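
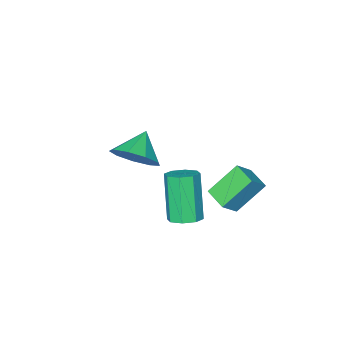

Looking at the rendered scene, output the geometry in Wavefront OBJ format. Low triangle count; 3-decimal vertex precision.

v -0.658 -1.814 -0.76
v -0.082 -1.499 0.086
v -1.622 -2.306 0.08
v -0.536 -0.964 -0.121
v -1.047 -0.826 -0.627
v -1.376 -1.15 -1.195
v -1.369 -1.785 -1.559
v -1.029 -2.433 -1.549
v -0.516 -2.792 -1.17
v -0.069 -2.693 -0.599
v 0.102 -2.182 -0.103
v 0.706 2.975 -0.507
v 1.176 3.376 -0.223
v 0.704 2.607 1.65
v 0.234 2.205 1.367
v 0.709 3.604 -0.248
v 0.236 2.834 1.626
v 0.24 3.463 -0.424
v -0.233 2.693 1.449
v 0.044 3.036 -0.649
v -0.429 2.266 1.225
v 0.236 2.573 -0.79
v -0.236 1.804 1.083
v 0.704 2.346 -0.766
v 0.231 1.576 1.108
v 1.173 2.487 -0.589
v 0.7 1.717 1.284
v 1.369 2.914 -0.365
v 0.896 2.144 1.509
v -2.121 1.743 -1.515
v -3.239 2.111 -0.33
v -1.979 2.767 -1.699
v -3.097 3.135 -0.514
v -1.383 1.765 -0.826
v -2.501 2.133 0.359
v -1.241 2.789 -1.01
v -2.359 3.157 0.175
f 2 1 4
f 2 4 3
f 4 1 5
f 4 5 3
f 5 1 6
f 5 6 3
f 6 1 7
f 6 7 3
f 7 1 8
f 7 8 3
f 8 1 9
f 8 9 3
f 9 1 10
f 9 10 3
f 10 1 11
f 10 11 3
f 11 1 2
f 11 2 3
f 13 12 16
f 13 16 14
f 14 16 17
f 14 17 15
f 16 12 18
f 16 18 17
f 17 18 19
f 17 19 15
f 18 12 20
f 18 20 19
f 19 20 21
f 19 21 15
f 20 12 22
f 20 22 21
f 21 22 23
f 21 23 15
f 22 12 24
f 22 24 23
f 23 24 25
f 23 25 15
f 24 12 26
f 24 26 25
f 25 26 27
f 25 27 15
f 26 12 28
f 26 28 27
f 27 28 29
f 27 29 15
f 28 12 13
f 28 13 29
f 29 13 14
f 29 14 15
f 31 33 30
f 34 31 30
f 30 33 32
f 32 34 30
f 31 37 33
f 35 31 34
f 35 37 31
f 33 37 32
f 36 34 32
f 32 37 36
f 36 35 34
f 37 35 36



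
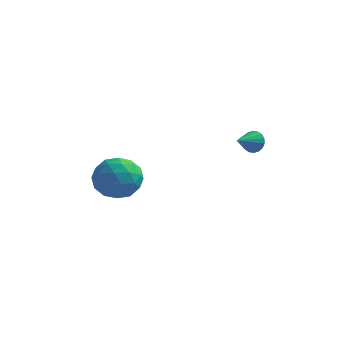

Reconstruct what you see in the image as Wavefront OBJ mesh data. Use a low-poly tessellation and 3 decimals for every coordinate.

v 2.482 3.834 3.267
v 2.846 3.509 2.885
v 2.058 2.786 3.753
v 3.007 3.547 3.106
v 3.064 3.641 3.358
v 3.005 3.773 3.593
v 2.843 3.918 3.764
v 2.61 4.046 3.836
v 2.351 4.132 3.795
v 2.118 4.158 3.65
v 1.957 4.121 3.429
v 1.9 4.027 3.176
v 1.958 3.894 2.941
v 2.12 3.75 2.771
v 2.354 3.622 2.699
v 2.613 3.536 2.739
v -3.245 3.091 0.571
v -2.398 2.58 1.32
v -4.122 1.3 0.34
v -3.275 0.789 1.089
v -4.119 1.572 1.55
v -3.577 2.679 1.693
v -2.943 1.201 -0.033
v -2.401 2.308 0.11
v -2.211 1.412 0.946
v -2.938 1.641 1.925
v -3.582 2.239 -0.265
v -4.309 2.468 0.714
v -2.745 2.993 0.966
v -3.775 0.887 0.694
v -4.271 1.348 0.965
v -3.774 1.047 1.406
v -3.438 3.051 1.185
v -2.94 2.751 1.626
v -3.951 2.158 1.761
v -3.58 1.129 0.034
v -3.082 0.829 0.475
v -2.746 2.833 0.254
v -2.249 2.532 0.695
v -2.569 1.722 -0.101
v -2.137 2.006 1.187
v -2.652 0.953 1.051
v -2.457 1.195 0.391
v -2.139 1.846 0.475
v -2.564 2.141 1.762
v -3.08 1.088 1.626
v -3.576 1.548 1.897
v -3.257 2.199 1.981
v -2.455 1.454 1.542
v -3.44 2.792 0.034
v -3.956 1.739 -0.102
v -3.263 1.681 -0.321
v -2.944 2.332 -0.237
v -3.868 2.927 0.609
v -4.383 1.874 0.473
v -4.381 2.034 1.185
v -4.063 2.685 1.269
v -4.065 2.426 0.118
f 2 1 4
f 2 4 3
f 4 1 5
f 4 5 3
f 5 1 6
f 5 6 3
f 6 1 7
f 6 7 3
f 7 1 8
f 7 8 3
f 8 1 9
f 8 9 3
f 9 1 10
f 9 10 3
f 10 1 11
f 10 11 3
f 11 1 12
f 11 12 3
f 12 1 13
f 12 13 3
f 13 1 14
f 13 14 3
f 14 1 15
f 14 15 3
f 15 1 16
f 15 16 3
f 16 1 2
f 16 2 3
f 17 54 33
f 54 28 57
f 33 57 22
f 54 57 33
f 17 33 29
f 33 22 34
f 29 34 18
f 33 34 29
f 17 29 38
f 29 18 39
f 38 39 24
f 29 39 38
f 17 38 50
f 38 24 53
f 50 53 27
f 38 53 50
f 17 50 54
f 50 27 58
f 54 58 28
f 50 58 54
f 18 34 45
f 34 22 48
f 45 48 26
f 34 48 45
f 22 57 35
f 57 28 56
f 35 56 21
f 57 56 35
f 28 58 55
f 58 27 51
f 55 51 19
f 58 51 55
f 27 53 52
f 53 24 40
f 52 40 23
f 53 40 52
f 24 39 44
f 39 18 41
f 44 41 25
f 39 41 44
f 20 46 32
f 46 26 47
f 32 47 21
f 46 47 32
f 20 32 30
f 32 21 31
f 30 31 19
f 32 31 30
f 20 30 37
f 30 19 36
f 37 36 23
f 30 36 37
f 20 37 42
f 37 23 43
f 42 43 25
f 37 43 42
f 20 42 46
f 42 25 49
f 46 49 26
f 42 49 46
f 21 47 35
f 47 26 48
f 35 48 22
f 47 48 35
f 19 31 55
f 31 21 56
f 55 56 28
f 31 56 55
f 23 36 52
f 36 19 51
f 52 51 27
f 36 51 52
f 25 43 44
f 43 23 40
f 44 40 24
f 43 40 44
f 26 49 45
f 49 25 41
f 45 41 18
f 49 41 45



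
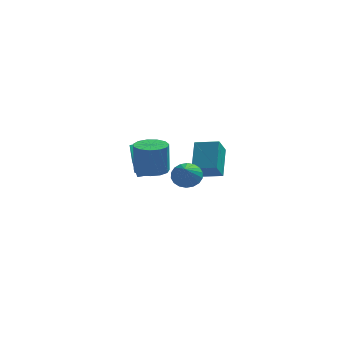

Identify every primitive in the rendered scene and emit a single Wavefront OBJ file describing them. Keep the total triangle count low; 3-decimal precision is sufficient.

v -0.537 3.177 -4.628
v -0.768 2.85 -3.381
v -0.731 4.722 -4.26
v -0.962 4.395 -3.013
v 0.342 3.245 -4.447
v 0.111 2.918 -3.2
v 0.148 4.79 -4.079
v -0.083 4.463 -2.832
v 2.163 0.329 -2.468
v 2.285 1.707 -1.396
v 2.484 1.022 -3.395
v 2.605 2.4 -2.323
v 3.355 0.06 -2.257
v 3.476 1.438 -1.185
v 3.675 0.753 -3.184
v 3.797 2.131 -2.112
v 1.969 -2.42 -1.429
v 2.277 -2.931 -1.882
v 1.871 -3.24 -0.571
v 2.542 -2.8 -1.727
v 2.693 -2.594 -1.513
v 2.701 -2.354 -1.282
v 2.564 -2.126 -1.08
v 2.309 -1.957 -0.947
v 1.986 -1.879 -0.909
v 1.66 -1.909 -0.975
v 1.395 -2.04 -1.13
v 1.244 -2.246 -1.344
v 1.236 -2.487 -1.575
v 1.374 -2.714 -1.777
v 1.629 -2.883 -1.91
v 1.951 -2.961 -1.948
v 0.201 1.951 -3.477
v 1.076 2.045 -3.474
v 1.054 2.183 -1.779
v 0.179 2.089 -1.783
v 0.886 2.502 -3.513
v 0.865 2.639 -1.819
v 0.479 2.783 -3.541
v 0.458 2.921 -1.847
v -0.016 2.801 -3.549
v -0.038 2.939 -1.855
v -0.443 2.549 -3.534
v -0.464 2.686 -1.84
v -0.665 2.107 -3.501
v -0.687 2.244 -1.807
v -0.612 1.615 -3.46
v -0.634 1.753 -1.766
v -0.302 1.231 -3.425
v -0.323 1.368 -1.731
v 0.169 1.075 -3.406
v 0.147 1.212 -1.712
v 0.649 1.197 -3.41
v 0.628 1.335 -1.716
v 0.987 1.559 -3.435
v 0.966 1.696 -1.741
f 2 4 1
f 5 2 1
f 1 4 3
f 3 5 1
f 2 8 4
f 6 2 5
f 6 8 2
f 4 8 3
f 7 5 3
f 3 8 7
f 7 6 5
f 8 6 7
f 10 12 9
f 13 10 9
f 9 12 11
f 11 13 9
f 10 16 12
f 14 10 13
f 14 16 10
f 12 16 11
f 15 13 11
f 11 16 15
f 15 14 13
f 16 14 15
f 18 17 20
f 18 20 19
f 20 17 21
f 20 21 19
f 21 17 22
f 21 22 19
f 22 17 23
f 22 23 19
f 23 17 24
f 23 24 19
f 24 17 25
f 24 25 19
f 25 17 26
f 25 26 19
f 26 17 27
f 26 27 19
f 27 17 28
f 27 28 19
f 28 17 29
f 28 29 19
f 29 17 30
f 29 30 19
f 30 17 31
f 30 31 19
f 31 17 32
f 31 32 19
f 32 17 18
f 32 18 19
f 34 33 37
f 34 37 35
f 35 37 38
f 35 38 36
f 37 33 39
f 37 39 38
f 38 39 40
f 38 40 36
f 39 33 41
f 39 41 40
f 40 41 42
f 40 42 36
f 41 33 43
f 41 43 42
f 42 43 44
f 42 44 36
f 43 33 45
f 43 45 44
f 44 45 46
f 44 46 36
f 45 33 47
f 45 47 46
f 46 47 48
f 46 48 36
f 47 33 49
f 47 49 48
f 48 49 50
f 48 50 36
f 49 33 51
f 49 51 50
f 50 51 52
f 50 52 36
f 51 33 53
f 51 53 52
f 52 53 54
f 52 54 36
f 53 33 55
f 53 55 54
f 54 55 56
f 54 56 36
f 55 33 34
f 55 34 56
f 56 34 35
f 56 35 36



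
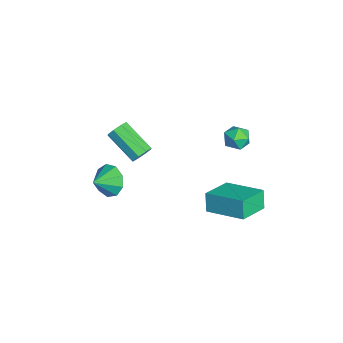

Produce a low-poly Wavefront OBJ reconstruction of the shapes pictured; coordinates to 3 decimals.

v -1.192 3.308 0.047
v -0.51 3.724 0.027
v -0.65 2.456 0.853
v 0.032 2.872 0.833
v -0.611 3.178 1.194
v -0.947 3.705 0.696
v -0.213 2.475 0.184
v -0.549 3.002 -0.314
v 0.095 3.209 0.112
v -0.151 3.643 0.736
v -1.009 2.537 0.144
v -1.255 2.971 0.768
v 1.999 -3.419 -0.128
v 2.496 -3.542 -0.951
v 2.621 -4.221 0.368
v 2.79 -3.081 -0.575
v 2.714 -2.778 0.01
v 2.303 -2.775 0.531
v 1.749 -3.074 0.744
v 1.313 -3.533 0.548
v 1.197 -3.939 0.036
v 1.456 -4.102 -0.552
v 1.97 -3.945 -0.942
v -1.404 -1.635 -1.431
v -1.123 -1.434 -0.881
v -2.375 -2.643 0.201
v -2.656 -2.845 -0.349
v -1.51 -1.15 -1.012
v -2.762 -2.36 0.07
v -1.835 -1.151 -1.388
v -3.087 -2.36 -0.306
v -1.907 -1.435 -1.79
v -3.16 -2.645 -0.708
v -1.685 -1.837 -1.981
v -2.937 -3.046 -0.899
v -1.298 -2.12 -1.85
v -2.55 -3.33 -0.768
v -0.973 -2.12 -1.474
v -2.225 -3.329 -0.392
v -0.9 -1.835 -1.072
v -2.153 -3.045 0.01
v 1.646 2.449 -2.511
v 1.225 2.434 -1.462
v 2.932 4.137 -1.972
v 2.512 4.123 -0.923
v 2.968 1.277 -1.997
v 2.548 1.263 -0.948
v 4.255 2.966 -1.458
v 3.834 2.951 -0.409
f 1 12 6
f 1 6 2
f 1 2 8
f 1 8 11
f 1 11 12
f 2 6 10
f 6 12 5
f 12 11 3
f 11 8 7
f 8 2 9
f 4 10 5
f 4 5 3
f 4 3 7
f 4 7 9
f 4 9 10
f 5 10 6
f 3 5 12
f 7 3 11
f 9 7 8
f 10 9 2
f 14 13 16
f 14 16 15
f 16 13 17
f 16 17 15
f 17 13 18
f 17 18 15
f 18 13 19
f 18 19 15
f 19 13 20
f 19 20 15
f 20 13 21
f 20 21 15
f 21 13 22
f 21 22 15
f 22 13 23
f 22 23 15
f 23 13 14
f 23 14 15
f 25 24 28
f 25 28 26
f 26 28 29
f 26 29 27
f 28 24 30
f 28 30 29
f 29 30 31
f 29 31 27
f 30 24 32
f 30 32 31
f 31 32 33
f 31 33 27
f 32 24 34
f 32 34 33
f 33 34 35
f 33 35 27
f 34 24 36
f 34 36 35
f 35 36 37
f 35 37 27
f 36 24 38
f 36 38 37
f 37 38 39
f 37 39 27
f 38 24 40
f 38 40 39
f 39 40 41
f 39 41 27
f 40 24 25
f 40 25 41
f 41 25 26
f 41 26 27
f 43 45 42
f 46 43 42
f 42 45 44
f 44 46 42
f 43 49 45
f 47 43 46
f 47 49 43
f 45 49 44
f 48 46 44
f 44 49 48
f 48 47 46
f 49 47 48



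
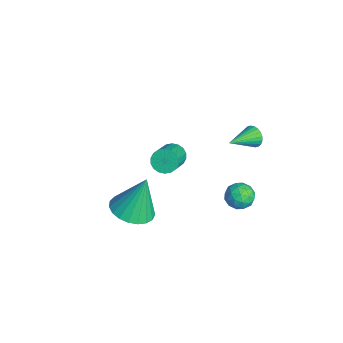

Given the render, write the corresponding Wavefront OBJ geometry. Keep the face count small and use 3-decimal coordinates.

v 1.221 -4.301 0.479
v 2.208 -3.877 0.364
v 1.159 -3.599 2.521
v 1.944 -3.535 0.238
v 1.556 -3.326 0.155
v 1.109 -3.286 0.127
v 0.682 -3.421 0.16
v 0.348 -3.708 0.249
v 0.166 -4.098 0.377
v 0.165 -4.522 0.523
v 0.348 -4.909 0.661
v 0.681 -5.19 0.768
v 1.108 -5.318 0.825
v 1.554 -5.269 0.822
v 1.943 -5.053 0.76
v 2.207 -4.708 0.649
v 2.301 -4.291 0.509
v 2.532 0.74 0.886
v 2.946 0.646 1.487
v 1.674 0.074 1.373
v 2.088 -0.02 1.974
v 1.804 0.641 1.823
v 2.334 1.053 1.522
v 2.286 -0.333 1.338
v 2.816 0.079 1.037
v 2.794 -0.018 1.767
v 2.496 0.585 2.066
v 2.124 0.135 0.794
v 1.826 0.738 1.093
v 2.815 0.752 1.144
v 1.805 -0.032 1.716
v 1.638 0.357 1.627
v 1.882 0.302 1.981
v 2.455 0.991 1.164
v 2.698 0.936 1.518
v 2.027 0.933 1.715
v 1.922 -0.216 1.342
v 2.165 -0.271 1.696
v 2.738 0.418 0.879
v 2.982 0.363 1.233
v 2.593 -0.213 1.145
v 2.968 0.306 1.662
v 2.464 -0.086 1.948
v 2.58 -0.27 1.574
v 2.892 -0.027 1.397
v 2.793 0.66 1.838
v 2.289 0.269 2.124
v 2.122 0.658 2.035
v 2.433 0.9 1.858
v 2.704 0.27 2.002
v 2.331 0.451 0.736
v 1.827 0.06 1.022
v 2.187 -0.18 1.002
v 2.498 0.062 0.825
v 2.156 0.806 0.912
v 1.652 0.414 1.198
v 1.728 0.747 1.463
v 2.04 0.99 1.286
v 1.916 0.45 0.858
v 0.365 1.488 3.645
v 0.726 1.497 3.191
v 1.015 0.192 4.135
v 0.844 1.614 3.344
v 0.89 1.712 3.543
v 0.855 1.776 3.757
v 0.746 1.796 3.954
v 0.579 1.769 4.105
v 0.379 1.699 4.185
v 0.177 1.597 4.183
v 0.004 1.478 4.099
v -0.115 1.361 3.946
v -0.16 1.263 3.747
v -0.126 1.199 3.533
v -0.016 1.179 3.335
v 0.151 1.206 3.185
v 0.35 1.276 3.105
v 0.552 1.378 3.107
v -4.202 -1.106 -1.865
v -3.849 -0.514 -1.903
v -2.585 -1.203 -0.872
v -2.938 -1.794 -0.835
v -4.027 -0.472 -1.656
v -2.764 -1.16 -0.625
v -4.24 -0.555 -1.451
v -2.976 -1.244 -0.42
v -4.445 -0.748 -1.328
v -3.182 -1.436 -0.297
v -4.602 -1.011 -1.312
v -3.339 -1.7 -0.281
v -4.68 -1.293 -1.405
v -3.417 -1.982 -0.374
v -4.663 -1.538 -1.589
v -3.4 -2.227 -0.558
v -4.555 -1.697 -1.828
v -3.291 -2.386 -0.797
v -4.376 -1.74 -2.075
v -3.113 -2.428 -1.044
v -4.164 -1.656 -2.28
v -2.9 -2.345 -1.249
v -3.958 -1.464 -2.403
v -2.695 -2.152 -1.372
v -3.801 -1.2 -2.419
v -2.538 -1.889 -1.388
v -3.723 -0.918 -2.326
v -2.46 -1.607 -1.295
v -3.74 -0.673 -2.142
v -2.477 -1.362 -1.111
f 2 1 4
f 2 4 3
f 4 1 5
f 4 5 3
f 5 1 6
f 5 6 3
f 6 1 7
f 6 7 3
f 7 1 8
f 7 8 3
f 8 1 9
f 8 9 3
f 9 1 10
f 9 10 3
f 10 1 11
f 10 11 3
f 11 1 12
f 11 12 3
f 12 1 13
f 12 13 3
f 13 1 14
f 13 14 3
f 14 1 15
f 14 15 3
f 15 1 16
f 15 16 3
f 16 1 17
f 16 17 3
f 17 1 2
f 17 2 3
f 18 55 34
f 55 29 58
f 34 58 23
f 55 58 34
f 18 34 30
f 34 23 35
f 30 35 19
f 34 35 30
f 18 30 39
f 30 19 40
f 39 40 25
f 30 40 39
f 18 39 51
f 39 25 54
f 51 54 28
f 39 54 51
f 18 51 55
f 51 28 59
f 55 59 29
f 51 59 55
f 19 35 46
f 35 23 49
f 46 49 27
f 35 49 46
f 23 58 36
f 58 29 57
f 36 57 22
f 58 57 36
f 29 59 56
f 59 28 52
f 56 52 20
f 59 52 56
f 28 54 53
f 54 25 41
f 53 41 24
f 54 41 53
f 25 40 45
f 40 19 42
f 45 42 26
f 40 42 45
f 21 47 33
f 47 27 48
f 33 48 22
f 47 48 33
f 21 33 31
f 33 22 32
f 31 32 20
f 33 32 31
f 21 31 38
f 31 20 37
f 38 37 24
f 31 37 38
f 21 38 43
f 38 24 44
f 43 44 26
f 38 44 43
f 21 43 47
f 43 26 50
f 47 50 27
f 43 50 47
f 22 48 36
f 48 27 49
f 36 49 23
f 48 49 36
f 20 32 56
f 32 22 57
f 56 57 29
f 32 57 56
f 24 37 53
f 37 20 52
f 53 52 28
f 37 52 53
f 26 44 45
f 44 24 41
f 45 41 25
f 44 41 45
f 27 50 46
f 50 26 42
f 46 42 19
f 50 42 46
f 61 60 63
f 61 63 62
f 63 60 64
f 63 64 62
f 64 60 65
f 64 65 62
f 65 60 66
f 65 66 62
f 66 60 67
f 66 67 62
f 67 60 68
f 67 68 62
f 68 60 69
f 68 69 62
f 69 60 70
f 69 70 62
f 70 60 71
f 70 71 62
f 71 60 72
f 71 72 62
f 72 60 73
f 72 73 62
f 73 60 74
f 73 74 62
f 74 60 75
f 74 75 62
f 75 60 76
f 75 76 62
f 76 60 77
f 76 77 62
f 77 60 61
f 77 61 62
f 79 78 82
f 79 82 80
f 80 82 83
f 80 83 81
f 82 78 84
f 82 84 83
f 83 84 85
f 83 85 81
f 84 78 86
f 84 86 85
f 85 86 87
f 85 87 81
f 86 78 88
f 86 88 87
f 87 88 89
f 87 89 81
f 88 78 90
f 88 90 89
f 89 90 91
f 89 91 81
f 90 78 92
f 90 92 91
f 91 92 93
f 91 93 81
f 92 78 94
f 92 94 93
f 93 94 95
f 93 95 81
f 94 78 96
f 94 96 95
f 95 96 97
f 95 97 81
f 96 78 98
f 96 98 97
f 97 98 99
f 97 99 81
f 98 78 100
f 98 100 99
f 99 100 101
f 99 101 81
f 100 78 102
f 100 102 101
f 101 102 103
f 101 103 81
f 102 78 104
f 102 104 103
f 103 104 105
f 103 105 81
f 104 78 106
f 104 106 105
f 105 106 107
f 105 107 81
f 106 78 79
f 106 79 107
f 107 79 80
f 107 80 81



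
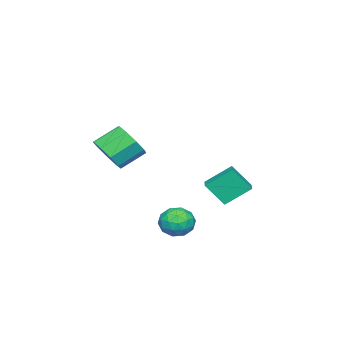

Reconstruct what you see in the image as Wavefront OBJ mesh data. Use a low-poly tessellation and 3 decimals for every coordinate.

v -3.372 -1.579 -4.249
v -3.011 -2.491 -3.01
v -4.144 -0.475 -3.212
v -3.783 -1.387 -1.973
v -2.597 -1.133 -4.147
v -2.236 -2.045 -2.908
v -3.369 -0.029 -3.11
v -3.008 -0.941 -1.871
v 3.114 -4.321 0.473
v 3.882 -4.149 1.183
v 2.914 -3.347 2.037
v 2.146 -3.519 1.327
v 3.882 -3.621 0.686
v 2.913 -2.819 1.54
v 3.522 -3.421 0.089
v 2.553 -2.619 0.943
v 2.971 -3.642 -0.328
v 2.003 -2.839 0.526
v 2.488 -4.18 -0.37
v 1.519 -3.378 0.484
v 2.297 -4.785 -0.018
v 1.329 -3.983 0.836
v 2.489 -5.172 0.564
v 1.521 -4.37 1.418
v 2.974 -5.162 1.103
v 2.005 -4.359 1.957
v 3.524 -4.758 1.348
v 2.555 -3.955 2.202
v 2.287 -0.17 -3.464
v 3.155 0.101 -3.633
v 2.805 -1.341 -2.687
v 3.673 -1.07 -2.856
v 3.133 -0.57 -2.295
v 2.813 0.154 -2.775
v 3.147 -1.394 -3.545
v 2.827 -0.67 -4.025
v 3.687 -0.655 -3.683
v 3.678 -0.146 -2.911
v 2.282 -1.094 -3.409
v 2.273 -0.585 -2.637
v 2.676 0.068 -3.617
v 3.284 -1.308 -2.703
v 2.967 -1.014 -2.373
v 3.477 -0.855 -2.473
v 2.475 0.099 -3.112
v 2.985 0.258 -3.212
v 2.972 -0.136 -2.425
v 2.975 -1.498 -3.108
v 3.485 -1.339 -3.208
v 2.483 -0.385 -3.847
v 2.993 -0.226 -3.947
v 2.988 -1.104 -3.895
v 3.498 -0.217 -3.746
v 3.803 -0.905 -3.289
v 3.493 -1.095 -3.694
v 3.305 -0.67 -3.976
v 3.493 0.082 -3.291
v 3.798 -0.606 -2.835
v 3.48 -0.312 -2.505
v 3.292 0.113 -2.787
v 3.806 -0.362 -3.321
v 2.162 -0.634 -3.485
v 2.467 -1.322 -3.029
v 2.668 -1.353 -3.533
v 2.48 -0.928 -3.815
v 2.157 -0.335 -3.031
v 2.462 -1.023 -2.574
v 2.655 -0.57 -2.344
v 2.467 -0.145 -2.626
v 2.154 -0.878 -2.999
f 2 4 1
f 5 2 1
f 1 4 3
f 3 5 1
f 2 8 4
f 6 2 5
f 6 8 2
f 4 8 3
f 7 5 3
f 3 8 7
f 7 6 5
f 8 6 7
f 10 9 13
f 10 13 11
f 11 13 14
f 11 14 12
f 13 9 15
f 13 15 14
f 14 15 16
f 14 16 12
f 15 9 17
f 15 17 16
f 16 17 18
f 16 18 12
f 17 9 19
f 17 19 18
f 18 19 20
f 18 20 12
f 19 9 21
f 19 21 20
f 20 21 22
f 20 22 12
f 21 9 23
f 21 23 22
f 22 23 24
f 22 24 12
f 23 9 25
f 23 25 24
f 24 25 26
f 24 26 12
f 25 9 27
f 25 27 26
f 26 27 28
f 26 28 12
f 27 9 10
f 27 10 28
f 28 10 11
f 28 11 12
f 29 66 45
f 66 40 69
f 45 69 34
f 66 69 45
f 29 45 41
f 45 34 46
f 41 46 30
f 45 46 41
f 29 41 50
f 41 30 51
f 50 51 36
f 41 51 50
f 29 50 62
f 50 36 65
f 62 65 39
f 50 65 62
f 29 62 66
f 62 39 70
f 66 70 40
f 62 70 66
f 30 46 57
f 46 34 60
f 57 60 38
f 46 60 57
f 34 69 47
f 69 40 68
f 47 68 33
f 69 68 47
f 40 70 67
f 70 39 63
f 67 63 31
f 70 63 67
f 39 65 64
f 65 36 52
f 64 52 35
f 65 52 64
f 36 51 56
f 51 30 53
f 56 53 37
f 51 53 56
f 32 58 44
f 58 38 59
f 44 59 33
f 58 59 44
f 32 44 42
f 44 33 43
f 42 43 31
f 44 43 42
f 32 42 49
f 42 31 48
f 49 48 35
f 42 48 49
f 32 49 54
f 49 35 55
f 54 55 37
f 49 55 54
f 32 54 58
f 54 37 61
f 58 61 38
f 54 61 58
f 33 59 47
f 59 38 60
f 47 60 34
f 59 60 47
f 31 43 67
f 43 33 68
f 67 68 40
f 43 68 67
f 35 48 64
f 48 31 63
f 64 63 39
f 48 63 64
f 37 55 56
f 55 35 52
f 56 52 36
f 55 52 56
f 38 61 57
f 61 37 53
f 57 53 30
f 61 53 57



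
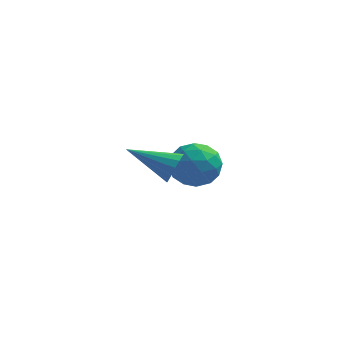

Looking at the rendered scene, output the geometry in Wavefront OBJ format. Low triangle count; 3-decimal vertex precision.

v 3.334 -0.605 2.509
v 3.468 -0.834 2.967
v 1.946 -0.375 3.031
v 3.525 -0.568 3.002
v 3.531 -0.312 2.904
v 3.484 -0.134 2.7
v 3.396 -0.082 2.446
v 3.292 -0.171 2.208
v 3.199 -0.375 2.05
v 3.142 -0.641 2.016
v 3.136 -0.898 2.114
v 3.184 -1.076 2.317
v 3.271 -1.127 2.572
v 3.375 -1.039 2.81
v 3.514 3.676 0.501
v 4.021 3.396 -0.123
v 3.099 2.384 0.743
v 3.606 2.104 0.119
v 3.945 2.411 0.838
v 4.201 3.209 0.688
v 2.919 2.571 -0.068
v 3.175 3.369 -0.218
v 3.654 2.713 -0.475
v 4.288 2.614 0.085
v 2.832 3.166 0.535
v 3.466 3.067 1.095
v 3.804 3.649 0.168
v 3.316 2.131 0.452
v 3.515 2.311 0.875
v 3.813 2.147 0.508
v 3.91 3.54 0.645
v 4.208 3.375 0.278
v 4.163 2.796 0.843
v 2.912 2.405 0.342
v 3.21 2.24 -0.025
v 3.307 3.633 0.112
v 3.605 3.469 -0.255
v 2.957 2.984 -0.223
v 3.886 3.083 -0.406
v 3.642 2.324 -0.263
v 3.238 2.598 -0.374
v 3.389 3.067 -0.462
v 4.259 3.025 -0.077
v 4.015 2.266 0.066
v 4.214 2.446 0.488
v 4.365 2.916 0.4
v 4.043 2.624 -0.283
v 3.105 3.514 0.554
v 2.861 2.755 0.697
v 2.755 2.864 0.22
v 2.906 3.334 0.132
v 3.478 3.456 0.883
v 3.234 2.697 1.026
v 3.731 2.713 1.082
v 3.882 3.182 0.994
v 3.077 3.156 0.903
f 2 1 4
f 2 4 3
f 4 1 5
f 4 5 3
f 5 1 6
f 5 6 3
f 6 1 7
f 6 7 3
f 7 1 8
f 7 8 3
f 8 1 9
f 8 9 3
f 9 1 10
f 9 10 3
f 10 1 11
f 10 11 3
f 11 1 12
f 11 12 3
f 12 1 13
f 12 13 3
f 13 1 14
f 13 14 3
f 14 1 2
f 14 2 3
f 15 52 31
f 52 26 55
f 31 55 20
f 52 55 31
f 15 31 27
f 31 20 32
f 27 32 16
f 31 32 27
f 15 27 36
f 27 16 37
f 36 37 22
f 27 37 36
f 15 36 48
f 36 22 51
f 48 51 25
f 36 51 48
f 15 48 52
f 48 25 56
f 52 56 26
f 48 56 52
f 16 32 43
f 32 20 46
f 43 46 24
f 32 46 43
f 20 55 33
f 55 26 54
f 33 54 19
f 55 54 33
f 26 56 53
f 56 25 49
f 53 49 17
f 56 49 53
f 25 51 50
f 51 22 38
f 50 38 21
f 51 38 50
f 22 37 42
f 37 16 39
f 42 39 23
f 37 39 42
f 18 44 30
f 44 24 45
f 30 45 19
f 44 45 30
f 18 30 28
f 30 19 29
f 28 29 17
f 30 29 28
f 18 28 35
f 28 17 34
f 35 34 21
f 28 34 35
f 18 35 40
f 35 21 41
f 40 41 23
f 35 41 40
f 18 40 44
f 40 23 47
f 44 47 24
f 40 47 44
f 19 45 33
f 45 24 46
f 33 46 20
f 45 46 33
f 17 29 53
f 29 19 54
f 53 54 26
f 29 54 53
f 21 34 50
f 34 17 49
f 50 49 25
f 34 49 50
f 23 41 42
f 41 21 38
f 42 38 22
f 41 38 42
f 24 47 43
f 47 23 39
f 43 39 16
f 47 39 43



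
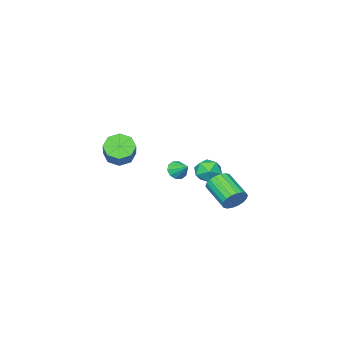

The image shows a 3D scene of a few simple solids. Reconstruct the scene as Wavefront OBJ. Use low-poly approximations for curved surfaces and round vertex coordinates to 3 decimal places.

v -3.958 -2.722 -0.345
v -3.37 -2.456 0.289
v -2.85 -3.204 -1.169
v -2.262 -2.938 -0.535
v -2.815 -3.635 -0.376
v -3.5 -3.338 0.134
v -2.72 -2.322 -1.014
v -3.405 -2.025 -0.504
v -2.605 -2.209 -0.124
v -2.664 -3.021 0.27
v -3.556 -2.639 -1.15
v -3.615 -3.451 -0.756
v 3.448 -2.793 3.203
v 4.185 -2.907 2.756
v 5.05 -1.92 3.93
v 4.312 -1.807 4.377
v 3.846 -2.371 2.555
v 4.71 -1.384 3.729
v 3.273 -2.082 2.734
v 4.137 -1.095 3.908
v 2.803 -2.21 3.188
v 3.667 -1.223 4.361
v 2.71 -2.68 3.65
v 3.575 -1.693 4.824
v 3.05 -3.216 3.851
v 3.914 -2.229 5.025
v 3.623 -3.505 3.672
v 4.487 -2.518 4.846
v 4.093 -3.377 3.219
v 4.957 -2.39 4.392
v -1.889 0.541 -1.041
v -1.672 0.189 -1.726
v -1.994 -1.453 -0.984
v -2.211 -1.101 -0.299
v -1.365 0.21 -1.547
v -1.687 -1.432 -0.805
v -1.162 0.296 -1.267
v -1.484 -1.346 -0.526
v -1.103 0.431 -0.943
v -1.425 -1.211 -0.202
v -1.199 0.587 -0.638
v -1.521 -1.055 0.103
v -1.432 0.735 -0.413
v -1.754 -0.907 0.328
v -1.756 0.844 -0.312
v -2.078 -0.798 0.429
v -2.106 0.893 -0.356
v -2.428 -0.749 0.386
v -2.413 0.872 -0.535
v -2.735 -0.77 0.207
v -2.616 0.786 -0.814
v -2.938 -0.856 -0.073
v -2.675 0.651 -1.138
v -2.997 -0.991 -0.397
v -2.579 0.495 -1.443
v -2.901 -1.147 -0.702
v -2.346 0.347 -1.668
v -2.668 -1.295 -0.927
v -2.022 0.238 -1.769
v -2.344 -1.404 -1.028
v -1.464 -3.582 -0.095
v -0.832 -3.498 -0.266
v -1.416 -2.658 0.535
v -1.063 -3.301 -0.538
v -1.448 -3.211 -0.641
v -1.838 -3.263 -0.535
v -2.086 -3.437 -0.261
v -2.096 -3.666 0.076
v -1.864 -3.863 0.348
v -1.48 -3.953 0.451
v -1.089 -3.901 0.345
v -0.842 -3.728 0.071
f 1 12 6
f 1 6 2
f 1 2 8
f 1 8 11
f 1 11 12
f 2 6 10
f 6 12 5
f 12 11 3
f 11 8 7
f 8 2 9
f 4 10 5
f 4 5 3
f 4 3 7
f 4 7 9
f 4 9 10
f 5 10 6
f 3 5 12
f 7 3 11
f 9 7 8
f 10 9 2
f 14 13 17
f 14 17 15
f 15 17 18
f 15 18 16
f 17 13 19
f 17 19 18
f 18 19 20
f 18 20 16
f 19 13 21
f 19 21 20
f 20 21 22
f 20 22 16
f 21 13 23
f 21 23 22
f 22 23 24
f 22 24 16
f 23 13 25
f 23 25 24
f 24 25 26
f 24 26 16
f 25 13 27
f 25 27 26
f 26 27 28
f 26 28 16
f 27 13 29
f 27 29 28
f 28 29 30
f 28 30 16
f 29 13 14
f 29 14 30
f 30 14 15
f 30 15 16
f 32 31 35
f 32 35 33
f 33 35 36
f 33 36 34
f 35 31 37
f 35 37 36
f 36 37 38
f 36 38 34
f 37 31 39
f 37 39 38
f 38 39 40
f 38 40 34
f 39 31 41
f 39 41 40
f 40 41 42
f 40 42 34
f 41 31 43
f 41 43 42
f 42 43 44
f 42 44 34
f 43 31 45
f 43 45 44
f 44 45 46
f 44 46 34
f 45 31 47
f 45 47 46
f 46 47 48
f 46 48 34
f 47 31 49
f 47 49 48
f 48 49 50
f 48 50 34
f 49 31 51
f 49 51 50
f 50 51 52
f 50 52 34
f 51 31 53
f 51 53 52
f 52 53 54
f 52 54 34
f 53 31 55
f 53 55 54
f 54 55 56
f 54 56 34
f 55 31 57
f 55 57 56
f 56 57 58
f 56 58 34
f 57 31 59
f 57 59 58
f 58 59 60
f 58 60 34
f 59 31 32
f 59 32 60
f 60 32 33
f 60 33 34
f 62 61 64
f 62 64 63
f 64 61 65
f 64 65 63
f 65 61 66
f 65 66 63
f 66 61 67
f 66 67 63
f 67 61 68
f 67 68 63
f 68 61 69
f 68 69 63
f 69 61 70
f 69 70 63
f 70 61 71
f 70 71 63
f 71 61 72
f 71 72 63
f 72 61 62
f 72 62 63



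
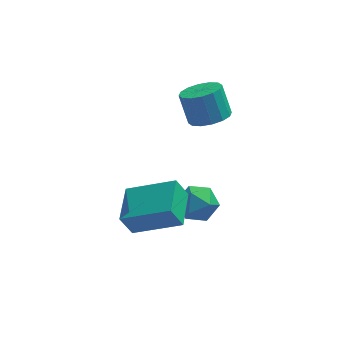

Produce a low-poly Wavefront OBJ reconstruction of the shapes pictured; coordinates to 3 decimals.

v 1.99 3.565 1.212
v 2.632 4.024 1.186
v 2.312 4.535 2.282
v 1.67 4.075 2.308
v 2.34 4.241 1
v 2.019 4.751 2.095
v 1.954 4.276 0.87
v 1.633 4.786 1.966
v 1.577 4.121 0.832
v 1.257 4.631 1.928
v 1.311 3.817 0.896
v 0.991 4.327 1.992
v 1.228 3.445 1.045
v 0.907 3.955 2.14
v 1.348 3.105 1.238
v 1.028 3.616 2.334
v 1.641 2.889 1.425
v 1.32 3.399 2.52
v 2.027 2.854 1.554
v 1.706 3.364 2.65
v 2.403 3.009 1.592
v 2.083 3.519 2.688
v 2.669 3.313 1.528
v 2.349 3.823 2.624
v 2.753 3.685 1.38
v 2.432 4.195 2.475
v 0.739 2.169 -2.284
v 1.232 2.793 -2.043
v 1.808 1.507 -2.757
v 2.301 2.131 -2.516
v 1.932 1.65 -1.948
v 1.271 2.059 -1.656
v 1.769 2.241 -3.144
v 1.108 2.65 -2.852
v 1.868 2.837 -2.574
v 1.969 2.472 -1.835
v 1.071 1.828 -2.965
v 1.172 1.463 -2.226
v -0.817 0.009 -1.667
v -1.244 -0.009 -0.797
v -0.579 1.472 -1.521
v -1.006 1.455 -0.65
v 0.906 -0.355 -0.83
v 0.479 -0.372 0.041
v 1.144 1.109 -0.683
v 0.717 1.091 0.187
f 2 1 5
f 2 5 3
f 3 5 6
f 3 6 4
f 5 1 7
f 5 7 6
f 6 7 8
f 6 8 4
f 7 1 9
f 7 9 8
f 8 9 10
f 8 10 4
f 9 1 11
f 9 11 10
f 10 11 12
f 10 12 4
f 11 1 13
f 11 13 12
f 12 13 14
f 12 14 4
f 13 1 15
f 13 15 14
f 14 15 16
f 14 16 4
f 15 1 17
f 15 17 16
f 16 17 18
f 16 18 4
f 17 1 19
f 17 19 18
f 18 19 20
f 18 20 4
f 19 1 21
f 19 21 20
f 20 21 22
f 20 22 4
f 21 1 23
f 21 23 22
f 22 23 24
f 22 24 4
f 23 1 25
f 23 25 24
f 24 25 26
f 24 26 4
f 25 1 2
f 25 2 26
f 26 2 3
f 26 3 4
f 27 38 32
f 27 32 28
f 27 28 34
f 27 34 37
f 27 37 38
f 28 32 36
f 32 38 31
f 38 37 29
f 37 34 33
f 34 28 35
f 30 36 31
f 30 31 29
f 30 29 33
f 30 33 35
f 30 35 36
f 31 36 32
f 29 31 38
f 33 29 37
f 35 33 34
f 36 35 28
f 40 42 39
f 43 40 39
f 39 42 41
f 41 43 39
f 40 46 42
f 44 40 43
f 44 46 40
f 42 46 41
f 45 43 41
f 41 46 45
f 45 44 43
f 46 44 45



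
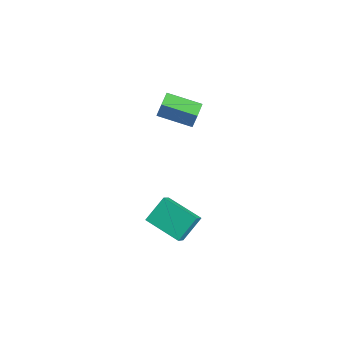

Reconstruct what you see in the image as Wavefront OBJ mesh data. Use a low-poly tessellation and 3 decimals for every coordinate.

v -2.43 2.758 -0.14
v -2.304 2.975 0.765
v -3.274 3.579 -0.22
v -3.148 3.796 0.686
v -1.092 4.084 -0.646
v -0.966 4.301 0.26
v -1.936 4.905 -0.725
v -1.81 5.122 0.18
v 2.743 -0.636 -2.582
v 2.524 0.523 -1.592
v 4.457 0.187 -3.167
v 4.238 1.346 -2.177
v 3.362 -1.286 -1.683
v 3.143 -0.127 -0.693
v 5.076 -0.463 -2.268
v 4.857 0.696 -1.278
f 2 4 1
f 5 2 1
f 1 4 3
f 3 5 1
f 2 8 4
f 6 2 5
f 6 8 2
f 4 8 3
f 7 5 3
f 3 8 7
f 7 6 5
f 8 6 7
f 10 12 9
f 13 10 9
f 9 12 11
f 11 13 9
f 10 16 12
f 14 10 13
f 14 16 10
f 12 16 11
f 15 13 11
f 11 16 15
f 15 14 13
f 16 14 15



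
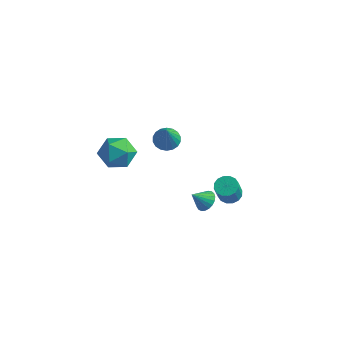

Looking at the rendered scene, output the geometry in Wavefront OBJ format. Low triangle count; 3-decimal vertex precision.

v -0.376 1.638 0.537
v 0.204 1.362 0.19
v 0.196 0.822 2.143
v 0.313 1.649 0.297
v 0.285 1.934 0.451
v 0.127 2.16 0.623
v -0.131 2.282 0.777
v -0.438 2.277 0.884
v -0.733 2.145 0.922
v -0.957 1.913 0.884
v -1.066 1.626 0.777
v -1.038 1.342 0.623
v -0.879 1.116 0.451
v -0.621 0.993 0.297
v -0.314 0.998 0.19
v -0.02 1.13 0.152
v 3.904 1.101 -1.261
v 4.516 0.969 -1.396
v 4.647 0.407 -0.254
v 4.036 0.539 -0.119
v 4.522 1.267 -1.251
v 4.654 0.705 -0.108
v 4.363 1.52 -1.108
v 4.495 0.958 0.034
v 4.081 1.661 -1.006
v 4.213 1.099 0.136
v 3.752 1.652 -0.973
v 3.883 1.089 0.17
v 3.463 1.495 -1.016
v 3.595 0.933 0.126
v 3.293 1.233 -1.126
v 3.424 0.671 0.016
v 3.286 0.935 -1.272
v 3.418 0.373 -0.129
v 3.445 0.682 -1.414
v 3.577 0.12 -0.272
v 3.727 0.541 -1.516
v 3.859 -0.021 -0.374
v 4.057 0.551 -1.55
v 4.188 -0.012 -0.407
v 4.345 0.707 -1.506
v 4.477 0.145 -0.364
v 1.572 2.403 -4.216
v 2.027 2.599 -3.765
v 1.088 1.797 -3.464
v 1.829 2.793 -3.736
v 1.587 2.92 -3.79
v 1.342 2.957 -3.918
v 1.137 2.898 -4.097
v 1.008 2.754 -4.297
v 0.976 2.549 -4.483
v 1.047 2.318 -4.623
v 1.209 2.103 -4.692
v 1.434 1.939 -4.679
v 1.683 1.855 -4.586
v 1.912 1.866 -4.429
v 2.083 1.97 -4.235
v 2.166 2.148 -4.038
v 2.146 2.371 -3.871
v -3.996 1.323 -1.041
v -3.384 2.032 -1.646
v -2.856 -0.012 -1.454
v -2.244 0.697 -2.059
v -2.274 0.793 -0.949
v -2.979 1.618 -0.693
v -3.261 0.402 -2.407
v -3.966 1.227 -2.151
v -2.93 1.463 -2.489
v -2.32 1.705 -1.588
v -3.92 0.315 -1.512
v -3.31 0.557 -0.611
f 2 1 4
f 2 4 3
f 4 1 5
f 4 5 3
f 5 1 6
f 5 6 3
f 6 1 7
f 6 7 3
f 7 1 8
f 7 8 3
f 8 1 9
f 8 9 3
f 9 1 10
f 9 10 3
f 10 1 11
f 10 11 3
f 11 1 12
f 11 12 3
f 12 1 13
f 12 13 3
f 13 1 14
f 13 14 3
f 14 1 15
f 14 15 3
f 15 1 16
f 15 16 3
f 16 1 2
f 16 2 3
f 18 17 21
f 18 21 19
f 19 21 22
f 19 22 20
f 21 17 23
f 21 23 22
f 22 23 24
f 22 24 20
f 23 17 25
f 23 25 24
f 24 25 26
f 24 26 20
f 25 17 27
f 25 27 26
f 26 27 28
f 26 28 20
f 27 17 29
f 27 29 28
f 28 29 30
f 28 30 20
f 29 17 31
f 29 31 30
f 30 31 32
f 30 32 20
f 31 17 33
f 31 33 32
f 32 33 34
f 32 34 20
f 33 17 35
f 33 35 34
f 34 35 36
f 34 36 20
f 35 17 37
f 35 37 36
f 36 37 38
f 36 38 20
f 37 17 39
f 37 39 38
f 38 39 40
f 38 40 20
f 39 17 41
f 39 41 40
f 40 41 42
f 40 42 20
f 41 17 18
f 41 18 42
f 42 18 19
f 42 19 20
f 44 43 46
f 44 46 45
f 46 43 47
f 46 47 45
f 47 43 48
f 47 48 45
f 48 43 49
f 48 49 45
f 49 43 50
f 49 50 45
f 50 43 51
f 50 51 45
f 51 43 52
f 51 52 45
f 52 43 53
f 52 53 45
f 53 43 54
f 53 54 45
f 54 43 55
f 54 55 45
f 55 43 56
f 55 56 45
f 56 43 57
f 56 57 45
f 57 43 58
f 57 58 45
f 58 43 59
f 58 59 45
f 59 43 44
f 59 44 45
f 60 71 65
f 60 65 61
f 60 61 67
f 60 67 70
f 60 70 71
f 61 65 69
f 65 71 64
f 71 70 62
f 70 67 66
f 67 61 68
f 63 69 64
f 63 64 62
f 63 62 66
f 63 66 68
f 63 68 69
f 64 69 65
f 62 64 71
f 66 62 70
f 68 66 67
f 69 68 61



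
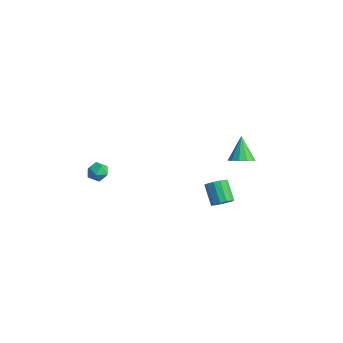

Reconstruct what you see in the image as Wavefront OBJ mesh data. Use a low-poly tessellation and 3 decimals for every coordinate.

v 4.293 -2.009 1.226
v 4.685 -2.077 1.662
v 3.818 -1.759 2.49
v 3.427 -1.691 2.054
v 4.708 -1.76 1.564
v 3.841 -1.442 2.392
v 4.599 -1.523 1.359
v 3.733 -1.204 2.187
v 4.394 -1.439 1.112
v 3.527 -1.121 1.939
v 4.156 -1.537 0.9
v 3.289 -1.218 1.728
v 3.962 -1.785 0.793
v 3.095 -1.466 1.62
v 3.873 -2.104 0.823
v 3.007 -1.785 1.65
v 3.918 -2.393 0.981
v 3.051 -2.074 1.808
v 4.082 -2.56 1.217
v 3.215 -2.241 2.044
v 4.313 -2.553 1.456
v 3.446 -2.234 2.283
v 4.538 -2.373 1.622
v 3.671 -2.054 2.449
v 3.007 0.352 2.385
v 3.566 0.225 2.788
v 2.313 0.948 3.535
v 3.619 0.585 2.634
v 3.478 0.87 2.401
v 3.187 0.991 2.163
v 2.84 0.909 1.995
v 2.545 0.65 1.951
v 2.398 0.297 2.045
v 2.443 -0.039 2.247
v 2.668 -0.251 2.492
v 3.001 -0.271 2.704
v 3.335 -0.094 2.814
v -2.922 -3.571 -0.526
v -2.543 -3.768 -0.048
v -3.697 -4.152 -0.152
v -3.318 -4.349 0.326
v -3.518 -3.74 0.307
v -3.039 -3.381 0.075
v -3.201 -4.539 -0.275
v -2.722 -4.18 -0.507
v -2.715 -4.367 0.107
v -2.911 -3.873 0.467
v -3.329 -4.047 -0.667
v -3.525 -3.553 -0.307
f 2 1 5
f 2 5 3
f 3 5 6
f 3 6 4
f 5 1 7
f 5 7 6
f 6 7 8
f 6 8 4
f 7 1 9
f 7 9 8
f 8 9 10
f 8 10 4
f 9 1 11
f 9 11 10
f 10 11 12
f 10 12 4
f 11 1 13
f 11 13 12
f 12 13 14
f 12 14 4
f 13 1 15
f 13 15 14
f 14 15 16
f 14 16 4
f 15 1 17
f 15 17 16
f 16 17 18
f 16 18 4
f 17 1 19
f 17 19 18
f 18 19 20
f 18 20 4
f 19 1 21
f 19 21 20
f 20 21 22
f 20 22 4
f 21 1 23
f 21 23 22
f 22 23 24
f 22 24 4
f 23 1 2
f 23 2 24
f 24 2 3
f 24 3 4
f 26 25 28
f 26 28 27
f 28 25 29
f 28 29 27
f 29 25 30
f 29 30 27
f 30 25 31
f 30 31 27
f 31 25 32
f 31 32 27
f 32 25 33
f 32 33 27
f 33 25 34
f 33 34 27
f 34 25 35
f 34 35 27
f 35 25 36
f 35 36 27
f 36 25 37
f 36 37 27
f 37 25 26
f 37 26 27
f 38 49 43
f 38 43 39
f 38 39 45
f 38 45 48
f 38 48 49
f 39 43 47
f 43 49 42
f 49 48 40
f 48 45 44
f 45 39 46
f 41 47 42
f 41 42 40
f 41 40 44
f 41 44 46
f 41 46 47
f 42 47 43
f 40 42 49
f 44 40 48
f 46 44 45
f 47 46 39



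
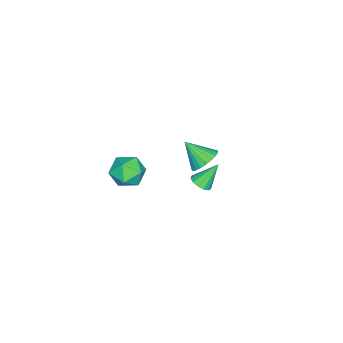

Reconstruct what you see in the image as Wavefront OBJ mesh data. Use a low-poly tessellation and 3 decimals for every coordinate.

v -0.111 0.6 -0.739
v 0.383 0.342 -0.332
v -0.829 1.34 0.599
v 0.511 0.688 -0.454
v 0.443 1.006 -0.667
v 0.198 1.195 -0.902
v -0.144 1.195 -1.086
v -0.476 1.007 -1.16
v -0.692 0.689 -1.1
v -0.723 0.343 -0.926
v -0.56 0.078 -0.692
v -0.254 -0.02 -0.473
v 0.097 0.078 -0.339
v 2.637 -2.335 2.577
v 3.062 -1.793 3.454
v 4.258 -2.327 1.786
v 4.683 -1.785 2.663
v 4.356 -2.846 2.767
v 3.355 -2.851 3.257
v 3.965 -1.269 1.983
v 2.964 -1.274 2.473
v 3.883 -1.135 3.087
v 4.125 -2.109 3.571
v 3.195 -2.011 1.669
v 3.437 -2.985 2.153
v -3.579 -0.62 -2.246
v -2.715 -1 -2.606
v -3.661 -1.94 -1.054
v -2.578 -0.738 -2.307
v -2.613 -0.457 -1.998
v -2.816 -0.203 -1.731
v -3.15 -0.022 -1.553
v -3.559 0.056 -1.495
v -3.971 0.017 -1.567
v -4.315 -0.132 -1.756
v -4.532 -0.366 -2.03
v -4.584 -0.643 -2.341
v -4.462 -0.916 -2.635
v -4.187 -1.139 -2.863
v -3.808 -1.271 -2.983
v -3.388 -1.291 -2.976
v -3.002 -1.195 -2.843
f 2 1 4
f 2 4 3
f 4 1 5
f 4 5 3
f 5 1 6
f 5 6 3
f 6 1 7
f 6 7 3
f 7 1 8
f 7 8 3
f 8 1 9
f 8 9 3
f 9 1 10
f 9 10 3
f 10 1 11
f 10 11 3
f 11 1 12
f 11 12 3
f 12 1 13
f 12 13 3
f 13 1 2
f 13 2 3
f 14 25 19
f 14 19 15
f 14 15 21
f 14 21 24
f 14 24 25
f 15 19 23
f 19 25 18
f 25 24 16
f 24 21 20
f 21 15 22
f 17 23 18
f 17 18 16
f 17 16 20
f 17 20 22
f 17 22 23
f 18 23 19
f 16 18 25
f 20 16 24
f 22 20 21
f 23 22 15
f 27 26 29
f 27 29 28
f 29 26 30
f 29 30 28
f 30 26 31
f 30 31 28
f 31 26 32
f 31 32 28
f 32 26 33
f 32 33 28
f 33 26 34
f 33 34 28
f 34 26 35
f 34 35 28
f 35 26 36
f 35 36 28
f 36 26 37
f 36 37 28
f 37 26 38
f 37 38 28
f 38 26 39
f 38 39 28
f 39 26 40
f 39 40 28
f 40 26 41
f 40 41 28
f 41 26 42
f 41 42 28
f 42 26 27
f 42 27 28



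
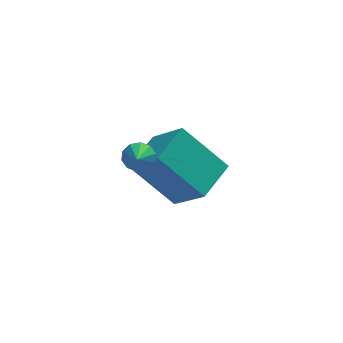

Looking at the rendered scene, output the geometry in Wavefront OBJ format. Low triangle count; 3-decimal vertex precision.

v -3.114 0.096 0.385
v -2.65 -0.071 0.221
v -3.226 -0.756 0.935
v -2.605 0.097 0.491
v -2.755 0.265 0.721
v -3.042 0.368 0.822
v -3.356 0.367 0.757
v -3.578 0.263 0.549
v -3.623 0.095 0.279
v -3.473 -0.073 0.05
v -3.186 -0.176 -0.052
v -2.872 -0.175 0.014
v -1.015 1.652 -2.873
v -2.42 2.155 -1.34
v -1.862 2.596 -3.959
v -3.267 3.099 -2.426
v -0.133 2.901 -2.474
v -1.538 3.404 -0.941
v -0.98 3.845 -3.56
v -2.385 4.348 -2.027
f 2 1 4
f 2 4 3
f 4 1 5
f 4 5 3
f 5 1 6
f 5 6 3
f 6 1 7
f 6 7 3
f 7 1 8
f 7 8 3
f 8 1 9
f 8 9 3
f 9 1 10
f 9 10 3
f 10 1 11
f 10 11 3
f 11 1 12
f 11 12 3
f 12 1 2
f 12 2 3
f 14 16 13
f 17 14 13
f 13 16 15
f 15 17 13
f 14 20 16
f 18 14 17
f 18 20 14
f 16 20 15
f 19 17 15
f 15 20 19
f 19 18 17
f 20 18 19



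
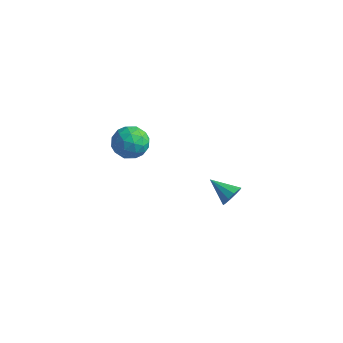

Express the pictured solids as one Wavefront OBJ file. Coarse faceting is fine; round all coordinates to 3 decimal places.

v -4.907 -1.078 0.716
v -4.333 -0.268 1.406
v -3.327 -2.232 0.754
v -2.753 -1.422 1.444
v -3.684 -2.048 1.895
v -4.66 -1.335 1.871
v -3 -1.165 0.289
v -3.976 -0.452 0.265
v -3.154 -0.322 1.142
v -3.576 -0.867 2.134
v -4.084 -1.633 0.026
v -4.506 -2.178 1.018
v -4.759 -0.572 1.057
v -2.901 -1.928 1.103
v -3.448 -2.296 1.368
v -3.111 -1.82 1.773
v -4.951 -1.199 1.331
v -4.613 -0.723 1.737
v -4.232 -1.769 2.024
v -3.047 -1.777 0.423
v -2.709 -1.301 0.829
v -4.549 -0.68 0.387
v -4.212 -0.204 0.792
v -3.428 -0.731 0.136
v -3.728 -0.127 1.308
v -2.799 -0.805 1.33
v -2.945 -0.654 0.651
v -3.519 -0.235 0.637
v -3.977 -0.448 1.891
v -3.048 -1.126 1.914
v -3.595 -1.494 2.179
v -4.169 -1.075 2.165
v -3.284 -0.479 1.736
v -4.612 -1.374 0.246
v -3.683 -2.052 0.269
v -3.491 -1.425 -0.005
v -4.065 -1.006 -0.019
v -4.861 -1.695 0.83
v -3.932 -2.373 0.852
v -4.141 -2.265 1.523
v -4.715 -1.846 1.509
v -4.376 -2.021 0.424
v 4.257 -2.614 1.591
v 4.555 -2.884 2.224
v 2.763 -2.626 2.289
v 4.563 -2.421 2.248
v 4.454 -2.032 2.021
v 4.269 -1.865 1.63
v 4.081 -1.984 1.224
v 3.959 -2.344 0.958
v 3.952 -2.807 0.934
v 4.061 -3.196 1.16
v 4.246 -3.363 1.552
v 4.434 -3.243 1.958
f 1 38 17
f 38 12 41
f 17 41 6
f 38 41 17
f 1 17 13
f 17 6 18
f 13 18 2
f 17 18 13
f 1 13 22
f 13 2 23
f 22 23 8
f 13 23 22
f 1 22 34
f 22 8 37
f 34 37 11
f 22 37 34
f 1 34 38
f 34 11 42
f 38 42 12
f 34 42 38
f 2 18 29
f 18 6 32
f 29 32 10
f 18 32 29
f 6 41 19
f 41 12 40
f 19 40 5
f 41 40 19
f 12 42 39
f 42 11 35
f 39 35 3
f 42 35 39
f 11 37 36
f 37 8 24
f 36 24 7
f 37 24 36
f 8 23 28
f 23 2 25
f 28 25 9
f 23 25 28
f 4 30 16
f 30 10 31
f 16 31 5
f 30 31 16
f 4 16 14
f 16 5 15
f 14 15 3
f 16 15 14
f 4 14 21
f 14 3 20
f 21 20 7
f 14 20 21
f 4 21 26
f 21 7 27
f 26 27 9
f 21 27 26
f 4 26 30
f 26 9 33
f 30 33 10
f 26 33 30
f 5 31 19
f 31 10 32
f 19 32 6
f 31 32 19
f 3 15 39
f 15 5 40
f 39 40 12
f 15 40 39
f 7 20 36
f 20 3 35
f 36 35 11
f 20 35 36
f 9 27 28
f 27 7 24
f 28 24 8
f 27 24 28
f 10 33 29
f 33 9 25
f 29 25 2
f 33 25 29
f 44 43 46
f 44 46 45
f 46 43 47
f 46 47 45
f 47 43 48
f 47 48 45
f 48 43 49
f 48 49 45
f 49 43 50
f 49 50 45
f 50 43 51
f 50 51 45
f 51 43 52
f 51 52 45
f 52 43 53
f 52 53 45
f 53 43 54
f 53 54 45
f 54 43 44
f 54 44 45



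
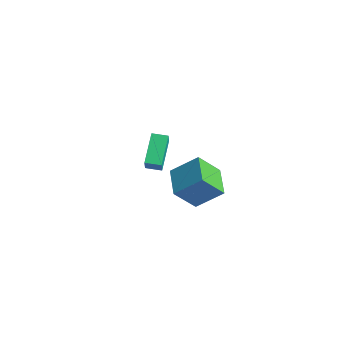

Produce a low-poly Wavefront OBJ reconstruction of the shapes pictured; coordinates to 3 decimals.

v 4.215 -4.147 -0.155
v 3.659 -5.084 1.203
v 2.936 -3.195 -0.022
v 2.38 -4.131 1.335
v 5.1 -3.109 0.925
v 4.544 -4.045 2.282
v 3.821 -2.156 1.057
v 3.265 -3.093 2.415
v -3.283 -0.175 -3.387
v -3.023 -0.445 -2.514
v -2.563 0.364 -3.434
v -2.303 0.093 -2.562
v -2.257 -1.613 -4.138
v -1.997 -1.884 -3.266
v -1.537 -1.075 -4.186
v -1.277 -1.345 -3.313
f 2 4 1
f 5 2 1
f 1 4 3
f 3 5 1
f 2 8 4
f 6 2 5
f 6 8 2
f 4 8 3
f 7 5 3
f 3 8 7
f 7 6 5
f 8 6 7
f 10 12 9
f 13 10 9
f 9 12 11
f 11 13 9
f 10 16 12
f 14 10 13
f 14 16 10
f 12 16 11
f 15 13 11
f 11 16 15
f 15 14 13
f 16 14 15



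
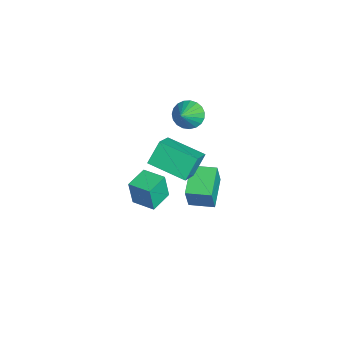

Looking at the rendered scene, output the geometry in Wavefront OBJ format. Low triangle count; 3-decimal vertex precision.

v -0.147 -2.822 2.128
v 1.064 -3.294 3.008
v 0.852 -1.117 1.667
v 2.063 -1.588 2.547
v 0.397 -3.432 1.053
v 1.608 -3.903 1.933
v 1.396 -1.726 0.592
v 2.607 -2.198 1.472
v 0.953 -3.852 -0.652
v 0.942 -4.044 0.755
v 1.722 -2.901 -0.516
v 1.711 -3.093 0.891
v 1.929 -4.627 -0.751
v 1.918 -4.819 0.656
v 2.698 -3.676 -0.615
v 2.687 -3.868 0.792
v -2.28 -1.372 -3.301
v -1.832 -1.586 -1.865
v -1.933 -0.101 -3.22
v -1.484 -0.315 -1.784
v -0.636 -1.785 -3.876
v -0.187 -1.999 -2.44
v -0.288 -0.514 -3.795
v 0.16 -0.728 -2.359
v -0.752 -1.811 3.259
v -0.337 -2.107 2.63
v 0.272 -2.249 4.141
v -0.219 -1.792 2.65
v -0.193 -1.48 2.775
v -0.264 -1.226 2.984
v -0.42 -1.073 3.24
v -0.632 -1.047 3.5
v -0.866 -1.154 3.719
v -1.08 -1.374 3.857
v -1.237 -1.67 3.893
v -1.31 -1.99 3.819
v -1.287 -2.279 3.648
v -1.171 -2.488 3.41
v -0.983 -2.579 3.146
v -0.755 -2.538 2.902
v -0.526 -2.371 2.719
f 2 4 1
f 5 2 1
f 1 4 3
f 3 5 1
f 2 8 4
f 6 2 5
f 6 8 2
f 4 8 3
f 7 5 3
f 3 8 7
f 7 6 5
f 8 6 7
f 10 12 9
f 13 10 9
f 9 12 11
f 11 13 9
f 10 16 12
f 14 10 13
f 14 16 10
f 12 16 11
f 15 13 11
f 11 16 15
f 15 14 13
f 16 14 15
f 18 20 17
f 21 18 17
f 17 20 19
f 19 21 17
f 18 24 20
f 22 18 21
f 22 24 18
f 20 24 19
f 23 21 19
f 19 24 23
f 23 22 21
f 24 22 23
f 26 25 28
f 26 28 27
f 28 25 29
f 28 29 27
f 29 25 30
f 29 30 27
f 30 25 31
f 30 31 27
f 31 25 32
f 31 32 27
f 32 25 33
f 32 33 27
f 33 25 34
f 33 34 27
f 34 25 35
f 34 35 27
f 35 25 36
f 35 36 27
f 36 25 37
f 36 37 27
f 37 25 38
f 37 38 27
f 38 25 39
f 38 39 27
f 39 25 40
f 39 40 27
f 40 25 41
f 40 41 27
f 41 25 26
f 41 26 27



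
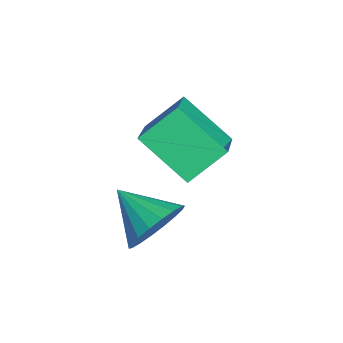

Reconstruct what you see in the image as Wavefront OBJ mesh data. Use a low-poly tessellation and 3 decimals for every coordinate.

v -0.82 1.263 -1.8
v -0.366 1.37 -1.03
v -1.72 0.337 -1.14
v -0.646 1.656 -1.009
v -0.96 1.865 -1.144
v -1.246 1.954 -1.41
v -1.448 1.906 -1.752
v -1.526 1.732 -2.104
v -1.464 1.464 -2.396
v -1.274 1.157 -2.569
v -0.995 0.871 -2.59
v -0.681 0.662 -2.455
v -0.394 0.573 -2.189
v -0.192 0.621 -1.847
v -0.115 0.795 -1.495
v -0.177 1.063 -1.203
v -2.704 2.241 -1.343
v -3.497 1.088 -0.308
v -3.056 3.223 -0.519
v -3.848 2.071 0.517
v -1.132 2.009 -0.397
v -1.924 0.857 0.639
v -1.483 2.992 0.428
v -2.276 1.839 1.463
f 2 1 4
f 2 4 3
f 4 1 5
f 4 5 3
f 5 1 6
f 5 6 3
f 6 1 7
f 6 7 3
f 7 1 8
f 7 8 3
f 8 1 9
f 8 9 3
f 9 1 10
f 9 10 3
f 10 1 11
f 10 11 3
f 11 1 12
f 11 12 3
f 12 1 13
f 12 13 3
f 13 1 14
f 13 14 3
f 14 1 15
f 14 15 3
f 15 1 16
f 15 16 3
f 16 1 2
f 16 2 3
f 18 20 17
f 21 18 17
f 17 20 19
f 19 21 17
f 18 24 20
f 22 18 21
f 22 24 18
f 20 24 19
f 23 21 19
f 19 24 23
f 23 22 21
f 24 22 23



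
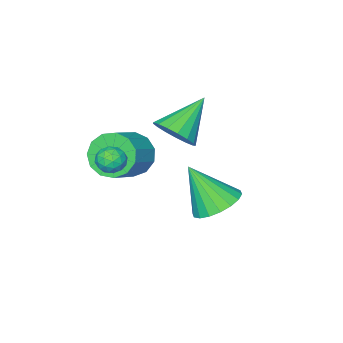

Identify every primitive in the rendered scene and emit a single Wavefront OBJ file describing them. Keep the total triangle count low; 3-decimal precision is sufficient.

v -1.861 0.227 -0.059
v -1.42 0.925 0.524
v -3.539 0.153 1.299
v -1.684 1.184 0.212
v -1.988 1.224 -0.161
v -2.263 1.036 -0.512
v -2.446 0.662 -0.758
v -2.495 0.189 -0.844
v -2.399 -0.275 -0.751
v -2.179 -0.624 -0.499
v -1.887 -0.779 -0.146
v -1.589 -0.702 0.226
v -1.353 -0.413 0.534
v -1.233 0.023 0.705
v -1.258 0.505 0.701
v 0.307 0.164 -0.254
v 0.886 -0.414 -0.928
v 2.192 -0.003 -0.16
v 1.613 0.576 0.514
v 0.852 0.134 -1.163
v 2.157 0.545 -0.395
v 0.644 0.692 -1.11
v 1.95 1.103 -0.341
v 0.33 1.082 -0.785
v 1.636 1.493 -0.016
v 0.008 1.181 -0.291
v 1.314 1.592 0.477
v -0.218 0.957 0.214
v 1.088 1.368 0.983
v -0.278 0.481 0.571
v 1.028 0.893 1.339
v -0.152 -0.095 0.665
v 1.153 0.317 1.434
v 0.119 -0.589 0.468
v 1.425 -0.177 1.236
v 0.451 -0.844 0.041
v 1.757 -0.432 0.81
v 0.736 -0.778 -0.479
v 2.042 -0.367 0.289
v 1.612 1.298 0.78
v 2.038 1.666 0.45
v 2.402 0.894 1.35
v 2.828 1.262 1.02
v 2.406 1.541 1.431
v 1.917 1.791 1.079
v 2.523 0.769 0.721
v 2.034 1.019 0.369
v 2.601 1.339 0.414
v 2.528 1.816 0.853
v 1.912 0.744 0.947
v 1.839 1.221 1.386
v 1.756 1.518 0.565
v 2.684 1.042 1.235
v 2.436 1.207 1.476
v 2.686 1.423 1.283
v 1.685 1.591 0.934
v 1.935 1.807 0.741
v 2.151 1.734 1.317
v 2.505 0.753 1.059
v 2.755 0.969 0.866
v 1.754 1.137 0.517
v 2.004 1.353 0.324
v 2.289 0.826 0.483
v 2.337 1.541 0.35
v 2.801 1.304 0.685
v 2.622 1.014 0.51
v 2.335 1.161 0.302
v 2.294 1.822 0.608
v 2.759 1.584 0.943
v 2.51 1.748 1.184
v 2.223 1.895 0.977
v 2.625 1.63 0.587
v 1.681 0.976 0.857
v 2.146 0.738 1.192
v 2.217 0.665 0.823
v 1.93 0.812 0.616
v 1.639 1.256 1.115
v 2.103 1.019 1.45
v 2.105 1.399 1.498
v 1.818 1.546 1.29
v 1.815 0.93 1.213
v -0.708 3.942 -1.577
v -0.021 3.325 -2.136
v -0.172 2.898 0.237
v 0.253 3.696 -2.003
v 0.337 4.117 -1.785
v 0.214 4.503 -1.526
v -0.092 4.777 -1.278
v -0.52 4.887 -1.088
v -0.985 4.809 -0.995
v -1.395 4.56 -1.018
v -1.67 4.188 -1.151
v -1.753 3.768 -1.368
v -1.63 3.382 -1.627
v -1.324 3.107 -1.876
v -0.896 2.998 -2.065
v -0.431 3.075 -2.158
f 2 1 4
f 2 4 3
f 4 1 5
f 4 5 3
f 5 1 6
f 5 6 3
f 6 1 7
f 6 7 3
f 7 1 8
f 7 8 3
f 8 1 9
f 8 9 3
f 9 1 10
f 9 10 3
f 10 1 11
f 10 11 3
f 11 1 12
f 11 12 3
f 12 1 13
f 12 13 3
f 13 1 14
f 13 14 3
f 14 1 15
f 14 15 3
f 15 1 2
f 15 2 3
f 17 16 20
f 17 20 18
f 18 20 21
f 18 21 19
f 20 16 22
f 20 22 21
f 21 22 23
f 21 23 19
f 22 16 24
f 22 24 23
f 23 24 25
f 23 25 19
f 24 16 26
f 24 26 25
f 25 26 27
f 25 27 19
f 26 16 28
f 26 28 27
f 27 28 29
f 27 29 19
f 28 16 30
f 28 30 29
f 29 30 31
f 29 31 19
f 30 16 32
f 30 32 31
f 31 32 33
f 31 33 19
f 32 16 34
f 32 34 33
f 33 34 35
f 33 35 19
f 34 16 36
f 34 36 35
f 35 36 37
f 35 37 19
f 36 16 38
f 36 38 37
f 37 38 39
f 37 39 19
f 38 16 17
f 38 17 39
f 39 17 18
f 39 18 19
f 40 77 56
f 77 51 80
f 56 80 45
f 77 80 56
f 40 56 52
f 56 45 57
f 52 57 41
f 56 57 52
f 40 52 61
f 52 41 62
f 61 62 47
f 52 62 61
f 40 61 73
f 61 47 76
f 73 76 50
f 61 76 73
f 40 73 77
f 73 50 81
f 77 81 51
f 73 81 77
f 41 57 68
f 57 45 71
f 68 71 49
f 57 71 68
f 45 80 58
f 80 51 79
f 58 79 44
f 80 79 58
f 51 81 78
f 81 50 74
f 78 74 42
f 81 74 78
f 50 76 75
f 76 47 63
f 75 63 46
f 76 63 75
f 47 62 67
f 62 41 64
f 67 64 48
f 62 64 67
f 43 69 55
f 69 49 70
f 55 70 44
f 69 70 55
f 43 55 53
f 55 44 54
f 53 54 42
f 55 54 53
f 43 53 60
f 53 42 59
f 60 59 46
f 53 59 60
f 43 60 65
f 60 46 66
f 65 66 48
f 60 66 65
f 43 65 69
f 65 48 72
f 69 72 49
f 65 72 69
f 44 70 58
f 70 49 71
f 58 71 45
f 70 71 58
f 42 54 78
f 54 44 79
f 78 79 51
f 54 79 78
f 46 59 75
f 59 42 74
f 75 74 50
f 59 74 75
f 48 66 67
f 66 46 63
f 67 63 47
f 66 63 67
f 49 72 68
f 72 48 64
f 68 64 41
f 72 64 68
f 83 82 85
f 83 85 84
f 85 82 86
f 85 86 84
f 86 82 87
f 86 87 84
f 87 82 88
f 87 88 84
f 88 82 89
f 88 89 84
f 89 82 90
f 89 90 84
f 90 82 91
f 90 91 84
f 91 82 92
f 91 92 84
f 92 82 93
f 92 93 84
f 93 82 94
f 93 94 84
f 94 82 95
f 94 95 84
f 95 82 96
f 95 96 84
f 96 82 97
f 96 97 84
f 97 82 83
f 97 83 84



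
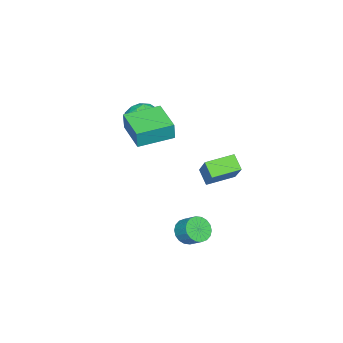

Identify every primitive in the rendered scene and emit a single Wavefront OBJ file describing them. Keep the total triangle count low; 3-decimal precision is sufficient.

v 1.088 3.935 2.178
v 0.599 3.365 2.839
v 2.302 4.701 3.737
v 1.813 4.132 4.398
v 2.127 2.768 1.942
v 1.638 2.199 2.603
v 3.341 3.535 3.501
v 2.852 2.965 4.162
v -0.668 -2.925 3.093
v -0.477 -2.892 4.196
v -2.082 -1.413 3.292
v -1.891 -1.38 4.395
v 0.751 -1.56 2.805
v 0.942 -1.527 3.908
v -0.663 -0.048 3.004
v -0.472 -0.015 4.107
v 3.693 2.373 -0.676
v 4.445 2.237 -0.874
v 4.74 2.971 -0.263
v 3.987 3.107 -0.064
v 4.344 2.475 -1.112
v 4.638 3.21 -0.5
v 4.113 2.693 -1.263
v 4.407 3.428 -0.651
v 3.799 2.848 -1.298
v 4.094 3.582 -0.686
v 3.464 2.909 -1.209
v 3.759 3.643 -0.598
v 3.175 2.863 -1.015
v 3.469 3.598 -0.404
v 2.988 2.72 -0.754
v 3.282 3.455 -0.143
v 2.94 2.509 -0.477
v 3.235 3.243 0.134
v 3.042 2.27 -0.24
v 3.336 3.005 0.372
v 3.273 2.052 -0.089
v 3.567 2.787 0.523
v 3.586 1.898 -0.054
v 3.881 2.632 0.558
v 3.921 1.837 -0.142
v 4.216 2.571 0.469
v 4.211 1.882 -0.336
v 4.505 2.617 0.275
v 4.398 2.025 -0.597
v 4.692 2.76 0.014
v -3.594 -2.032 2.328
v -2.743 -1.991 3.013
v -3.097 -3.649 1.807
v -2.246 -3.608 2.492
v -3.263 -3.678 2.888
v -3.57 -2.679 3.209
v -2.27 -2.961 1.611
v -2.577 -1.962 1.932
v -1.924 -2.566 2.57
v -2.538 -3.008 3.359
v -3.302 -2.632 1.461
v -3.916 -3.074 2.25
v -3.212 -1.87 2.716
v -2.628 -3.77 2.104
v -3.226 -3.811 2.336
v -2.726 -3.787 2.739
v -3.698 -2.274 2.832
v -3.198 -2.25 3.234
v -3.504 -3.241 3.161
v -2.642 -3.39 1.586
v -2.142 -3.366 1.988
v -3.114 -1.853 2.081
v -2.614 -1.829 2.484
v -2.336 -2.399 1.659
v -2.23 -2.183 2.858
v -1.939 -3.134 2.552
v -1.953 -2.754 2.034
v -2.133 -2.166 2.223
v -2.591 -2.444 3.322
v -2.299 -3.394 3.016
v -2.897 -3.435 3.249
v -3.078 -2.848 3.438
v -2.11 -2.781 3.062
v -3.541 -2.246 1.804
v -3.249 -3.196 1.498
v -2.762 -2.792 1.382
v -2.943 -2.205 1.571
v -3.901 -2.506 2.268
v -3.61 -3.457 1.962
v -3.707 -3.474 2.597
v -3.887 -2.886 2.786
v -3.73 -2.859 1.758
f 2 4 1
f 5 2 1
f 1 4 3
f 3 5 1
f 2 8 4
f 6 2 5
f 6 8 2
f 4 8 3
f 7 5 3
f 3 8 7
f 7 6 5
f 8 6 7
f 10 12 9
f 13 10 9
f 9 12 11
f 11 13 9
f 10 16 12
f 14 10 13
f 14 16 10
f 12 16 11
f 15 13 11
f 11 16 15
f 15 14 13
f 16 14 15
f 18 17 21
f 18 21 19
f 19 21 22
f 19 22 20
f 21 17 23
f 21 23 22
f 22 23 24
f 22 24 20
f 23 17 25
f 23 25 24
f 24 25 26
f 24 26 20
f 25 17 27
f 25 27 26
f 26 27 28
f 26 28 20
f 27 17 29
f 27 29 28
f 28 29 30
f 28 30 20
f 29 17 31
f 29 31 30
f 30 31 32
f 30 32 20
f 31 17 33
f 31 33 32
f 32 33 34
f 32 34 20
f 33 17 35
f 33 35 34
f 34 35 36
f 34 36 20
f 35 17 37
f 35 37 36
f 36 37 38
f 36 38 20
f 37 17 39
f 37 39 38
f 38 39 40
f 38 40 20
f 39 17 41
f 39 41 40
f 40 41 42
f 40 42 20
f 41 17 43
f 41 43 42
f 42 43 44
f 42 44 20
f 43 17 45
f 43 45 44
f 44 45 46
f 44 46 20
f 45 17 18
f 45 18 46
f 46 18 19
f 46 19 20
f 47 84 63
f 84 58 87
f 63 87 52
f 84 87 63
f 47 63 59
f 63 52 64
f 59 64 48
f 63 64 59
f 47 59 68
f 59 48 69
f 68 69 54
f 59 69 68
f 47 68 80
f 68 54 83
f 80 83 57
f 68 83 80
f 47 80 84
f 80 57 88
f 84 88 58
f 80 88 84
f 48 64 75
f 64 52 78
f 75 78 56
f 64 78 75
f 52 87 65
f 87 58 86
f 65 86 51
f 87 86 65
f 58 88 85
f 88 57 81
f 85 81 49
f 88 81 85
f 57 83 82
f 83 54 70
f 82 70 53
f 83 70 82
f 54 69 74
f 69 48 71
f 74 71 55
f 69 71 74
f 50 76 62
f 76 56 77
f 62 77 51
f 76 77 62
f 50 62 60
f 62 51 61
f 60 61 49
f 62 61 60
f 50 60 67
f 60 49 66
f 67 66 53
f 60 66 67
f 50 67 72
f 67 53 73
f 72 73 55
f 67 73 72
f 50 72 76
f 72 55 79
f 76 79 56
f 72 79 76
f 51 77 65
f 77 56 78
f 65 78 52
f 77 78 65
f 49 61 85
f 61 51 86
f 85 86 58
f 61 86 85
f 53 66 82
f 66 49 81
f 82 81 57
f 66 81 82
f 55 73 74
f 73 53 70
f 74 70 54
f 73 70 74
f 56 79 75
f 79 55 71
f 75 71 48
f 79 71 75



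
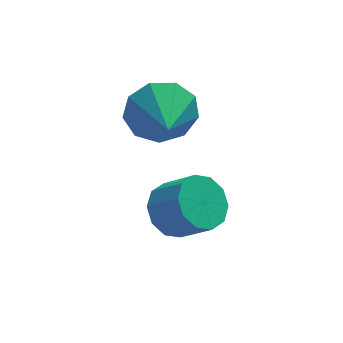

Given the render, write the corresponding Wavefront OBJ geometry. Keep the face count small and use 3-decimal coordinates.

v 3.487 -0.954 -2.737
v 3.946 -1.238 -3.3
v 4.613 -1.771 -2.485
v 4.153 -1.486 -1.923
v 4.123 -0.81 -3.165
v 4.79 -1.343 -2.35
v 4.057 -0.437 -2.866
v 4.724 -0.97 -2.052
v 3.773 -0.262 -2.519
v 4.44 -0.795 -1.704
v 3.379 -0.35 -2.255
v 4.046 -0.883 -1.44
v 3.027 -0.669 -2.175
v 3.694 -1.202 -1.36
v 2.85 -1.097 -2.31
v 3.517 -1.63 -1.495
v 2.916 -1.47 -2.608
v 3.583 -2.003 -1.794
v 3.2 -1.645 -2.956
v 3.867 -2.178 -2.141
v 3.594 -1.557 -3.22
v 4.261 -2.09 -2.405
v 3.598 1.531 -1.266
v 4.138 1.212 -2.006
v 3.582 0.269 -0.734
v 4.53 1.416 -1.511
v 4.486 1.673 -0.901
v 4.026 1.865 -0.462
v 3.367 1.9 -0.399
v 2.815 1.762 -0.742
v 2.63 1.517 -1.33
v 2.898 1.278 -1.888
v 3.494 1.158 -2.155
f 2 1 5
f 2 5 3
f 3 5 6
f 3 6 4
f 5 1 7
f 5 7 6
f 6 7 8
f 6 8 4
f 7 1 9
f 7 9 8
f 8 9 10
f 8 10 4
f 9 1 11
f 9 11 10
f 10 11 12
f 10 12 4
f 11 1 13
f 11 13 12
f 12 13 14
f 12 14 4
f 13 1 15
f 13 15 14
f 14 15 16
f 14 16 4
f 15 1 17
f 15 17 16
f 16 17 18
f 16 18 4
f 17 1 19
f 17 19 18
f 18 19 20
f 18 20 4
f 19 1 21
f 19 21 20
f 20 21 22
f 20 22 4
f 21 1 2
f 21 2 22
f 22 2 3
f 22 3 4
f 24 23 26
f 24 26 25
f 26 23 27
f 26 27 25
f 27 23 28
f 27 28 25
f 28 23 29
f 28 29 25
f 29 23 30
f 29 30 25
f 30 23 31
f 30 31 25
f 31 23 32
f 31 32 25
f 32 23 33
f 32 33 25
f 33 23 24
f 33 24 25



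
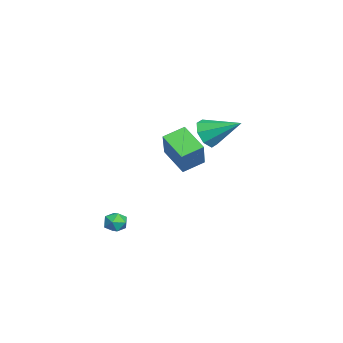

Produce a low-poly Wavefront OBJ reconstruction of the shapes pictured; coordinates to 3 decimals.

v -4.18 -1.973 1.124
v -4.761 -0.929 1.583
v -3.092 -0.972 0.226
v -3.673 0.072 0.685
v -2.887 -1.952 2.715
v -3.468 -0.908 3.174
v -1.799 -0.951 1.817
v -2.38 0.093 2.276
v -1.833 0.277 3.414
v -1.1 -0.155 3.765
v -1.307 1.943 4.366
v -0.961 0.154 3.147
v -1.333 0.535 2.686
v -1.998 0.764 2.651
v -2.566 0.708 3.063
v -2.705 0.399 3.681
v -2.333 0.019 4.142
v -1.668 -0.211 4.177
v 2.662 -3.242 -0.981
v 3.047 -3.211 -0.456
v 2.393 -4.229 -0.724
v 2.778 -4.198 -0.199
v 2.233 -3.841 -0.226
v 2.399 -3.231 -0.384
v 3.041 -4.209 -0.796
v 3.207 -3.599 -0.954
v 3.281 -3.808 -0.341
v 2.782 -3.581 0.011
v 2.658 -3.859 -1.191
v 2.159 -3.632 -0.839
f 2 4 1
f 5 2 1
f 1 4 3
f 3 5 1
f 2 8 4
f 6 2 5
f 6 8 2
f 4 8 3
f 7 5 3
f 3 8 7
f 7 6 5
f 8 6 7
f 10 9 12
f 10 12 11
f 12 9 13
f 12 13 11
f 13 9 14
f 13 14 11
f 14 9 15
f 14 15 11
f 15 9 16
f 15 16 11
f 16 9 17
f 16 17 11
f 17 9 18
f 17 18 11
f 18 9 10
f 18 10 11
f 19 30 24
f 19 24 20
f 19 20 26
f 19 26 29
f 19 29 30
f 20 24 28
f 24 30 23
f 30 29 21
f 29 26 25
f 26 20 27
f 22 28 23
f 22 23 21
f 22 21 25
f 22 25 27
f 22 27 28
f 23 28 24
f 21 23 30
f 25 21 29
f 27 25 26
f 28 27 20



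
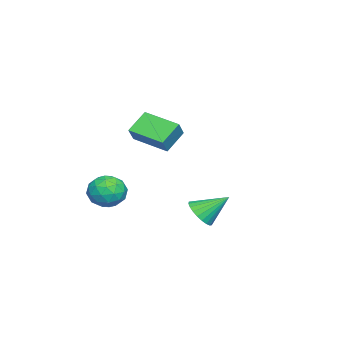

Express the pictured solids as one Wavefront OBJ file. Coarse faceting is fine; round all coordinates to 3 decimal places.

v 3.381 -1.371 1.482
v 4.453 -1.317 1.63
v 3.367 -2.983 2.17
v 4.439 -2.929 2.318
v 3.779 -2.307 2.909
v 3.787 -1.311 2.485
v 4.033 -2.989 1.315
v 4.041 -1.993 0.891
v 4.855 -2.317 1.527
v 4.698 -1.896 2.512
v 3.122 -2.404 1.288
v 2.965 -1.983 2.273
v 3.918 -1.203 1.496
v 3.902 -3.097 2.304
v 3.514 -2.732 2.652
v 4.143 -2.7 2.739
v 3.527 -1.199 1.998
v 4.157 -1.167 2.085
v 3.761 -1.749 2.837
v 3.663 -3.133 1.715
v 4.293 -3.101 1.802
v 3.677 -1.6 1.061
v 4.306 -1.568 1.148
v 4.059 -2.551 0.963
v 4.785 -1.759 1.522
v 4.776 -2.706 1.926
v 4.538 -2.742 1.337
v 4.543 -2.156 1.087
v 4.692 -1.511 2.101
v 4.684 -2.459 2.505
v 4.296 -2.093 2.853
v 4.301 -1.507 2.604
v 4.929 -2.099 2.041
v 3.136 -1.841 1.295
v 3.128 -2.789 1.699
v 3.519 -2.793 1.196
v 3.524 -2.207 0.947
v 3.044 -1.594 1.874
v 3.035 -2.541 2.278
v 3.277 -2.144 2.713
v 3.282 -1.558 2.463
v 2.891 -2.201 1.759
v -3.544 -2.324 4.225
v -2.756 -2.334 5.103
v -2.972 -0.278 3.737
v -2.185 -0.288 4.615
v -2.435 -2.872 3.225
v -1.648 -2.882 4.103
v -1.864 -0.826 2.737
v -1.076 -0.836 3.615
v 3.93 2.649 0.979
v 4.341 3.242 0.408
v 3.55 3.991 2.101
v 4.003 3.249 0.286
v 3.655 3.165 0.269
v 3.348 3.002 0.36
v 3.13 2.786 0.545
v 3.034 2.548 0.796
v 3.074 2.326 1.076
v 3.244 2.153 1.34
v 3.519 2.056 1.55
v 3.856 2.049 1.672
v 4.205 2.133 1.689
v 4.511 2.296 1.598
v 4.729 2.512 1.413
v 4.826 2.75 1.161
v 4.786 2.972 0.882
v 4.615 3.145 0.618
f 1 38 17
f 38 12 41
f 17 41 6
f 38 41 17
f 1 17 13
f 17 6 18
f 13 18 2
f 17 18 13
f 1 13 22
f 13 2 23
f 22 23 8
f 13 23 22
f 1 22 34
f 22 8 37
f 34 37 11
f 22 37 34
f 1 34 38
f 34 11 42
f 38 42 12
f 34 42 38
f 2 18 29
f 18 6 32
f 29 32 10
f 18 32 29
f 6 41 19
f 41 12 40
f 19 40 5
f 41 40 19
f 12 42 39
f 42 11 35
f 39 35 3
f 42 35 39
f 11 37 36
f 37 8 24
f 36 24 7
f 37 24 36
f 8 23 28
f 23 2 25
f 28 25 9
f 23 25 28
f 4 30 16
f 30 10 31
f 16 31 5
f 30 31 16
f 4 16 14
f 16 5 15
f 14 15 3
f 16 15 14
f 4 14 21
f 14 3 20
f 21 20 7
f 14 20 21
f 4 21 26
f 21 7 27
f 26 27 9
f 21 27 26
f 4 26 30
f 26 9 33
f 30 33 10
f 26 33 30
f 5 31 19
f 31 10 32
f 19 32 6
f 31 32 19
f 3 15 39
f 15 5 40
f 39 40 12
f 15 40 39
f 7 20 36
f 20 3 35
f 36 35 11
f 20 35 36
f 9 27 28
f 27 7 24
f 28 24 8
f 27 24 28
f 10 33 29
f 33 9 25
f 29 25 2
f 33 25 29
f 44 46 43
f 47 44 43
f 43 46 45
f 45 47 43
f 44 50 46
f 48 44 47
f 48 50 44
f 46 50 45
f 49 47 45
f 45 50 49
f 49 48 47
f 50 48 49
f 52 51 54
f 52 54 53
f 54 51 55
f 54 55 53
f 55 51 56
f 55 56 53
f 56 51 57
f 56 57 53
f 57 51 58
f 57 58 53
f 58 51 59
f 58 59 53
f 59 51 60
f 59 60 53
f 60 51 61
f 60 61 53
f 61 51 62
f 61 62 53
f 62 51 63
f 62 63 53
f 63 51 64
f 63 64 53
f 64 51 65
f 64 65 53
f 65 51 66
f 65 66 53
f 66 51 67
f 66 67 53
f 67 51 68
f 67 68 53
f 68 51 52
f 68 52 53

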